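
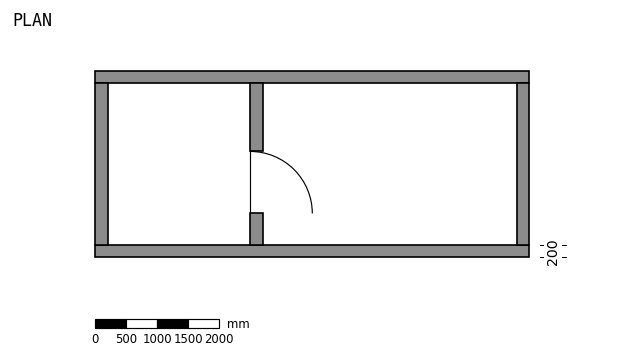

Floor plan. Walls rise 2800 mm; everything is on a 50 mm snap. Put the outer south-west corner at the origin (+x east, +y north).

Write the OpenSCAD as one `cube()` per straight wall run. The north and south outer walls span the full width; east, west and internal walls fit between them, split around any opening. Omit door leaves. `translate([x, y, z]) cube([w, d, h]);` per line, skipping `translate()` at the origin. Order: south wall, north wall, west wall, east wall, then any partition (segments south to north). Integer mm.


cube([7000, 200, 2800]);
translate([0, 2800, 0]) cube([7000, 200, 2800]);
translate([0, 200, 0]) cube([200, 2600, 2800]);
translate([6800, 200, 0]) cube([200, 2600, 2800]);
translate([2500, 200, 0]) cube([200, 500, 2800]);
translate([2500, 1700, 0]) cube([200, 1100, 2800]);


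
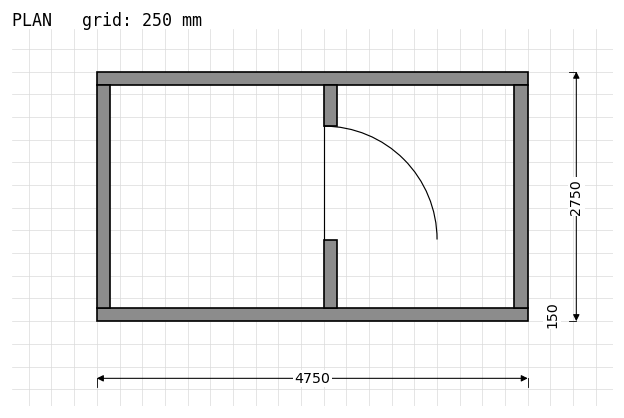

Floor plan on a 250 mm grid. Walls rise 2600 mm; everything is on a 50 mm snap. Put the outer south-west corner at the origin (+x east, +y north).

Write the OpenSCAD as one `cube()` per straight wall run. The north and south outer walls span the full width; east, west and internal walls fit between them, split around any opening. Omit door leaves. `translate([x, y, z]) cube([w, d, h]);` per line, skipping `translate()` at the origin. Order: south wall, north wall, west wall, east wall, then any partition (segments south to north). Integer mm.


cube([4750, 150, 2600]);
translate([0, 2600, 0]) cube([4750, 150, 2600]);
translate([0, 150, 0]) cube([150, 2450, 2600]);
translate([4600, 150, 0]) cube([150, 2450, 2600]);
translate([2500, 150, 0]) cube([150, 750, 2600]);
translate([2500, 2150, 0]) cube([150, 450, 2600]);


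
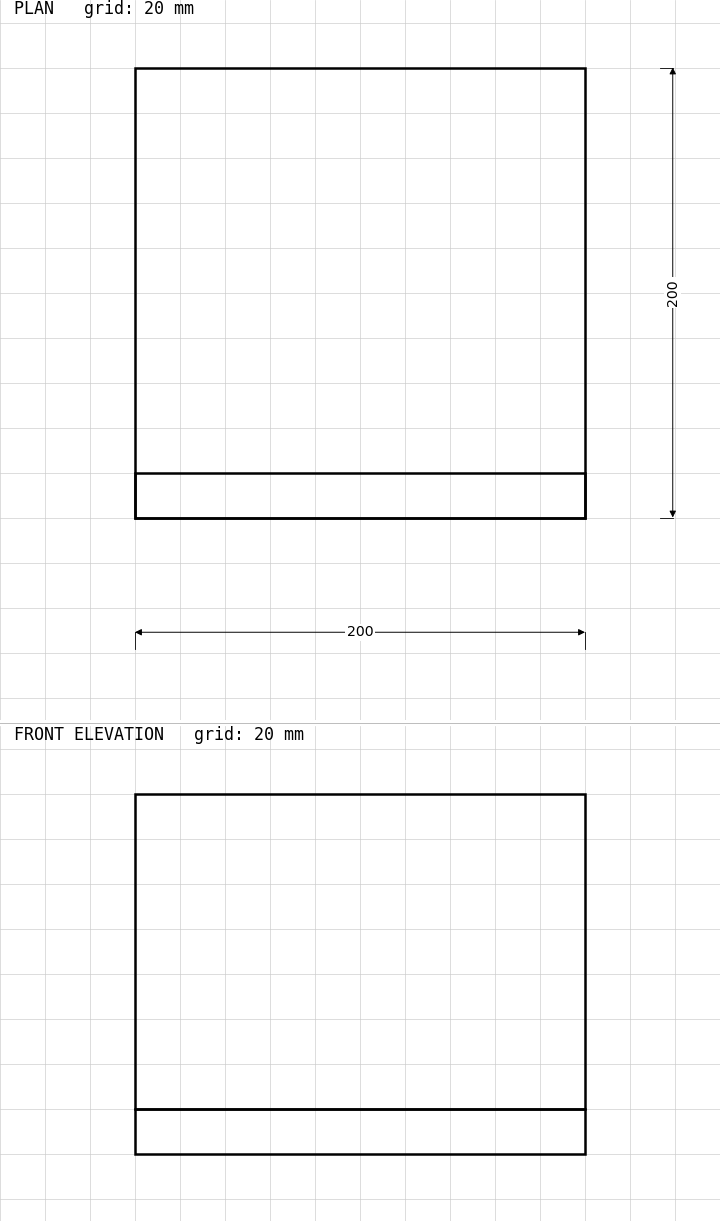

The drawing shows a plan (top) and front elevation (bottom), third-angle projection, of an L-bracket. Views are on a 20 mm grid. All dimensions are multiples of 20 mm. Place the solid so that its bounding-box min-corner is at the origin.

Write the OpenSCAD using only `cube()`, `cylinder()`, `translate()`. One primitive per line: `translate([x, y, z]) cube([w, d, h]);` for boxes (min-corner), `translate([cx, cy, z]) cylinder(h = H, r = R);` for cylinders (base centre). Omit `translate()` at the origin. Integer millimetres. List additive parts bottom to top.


cube([200, 200, 20]);
translate([0, 0, 20]) cube([200, 20, 140]);


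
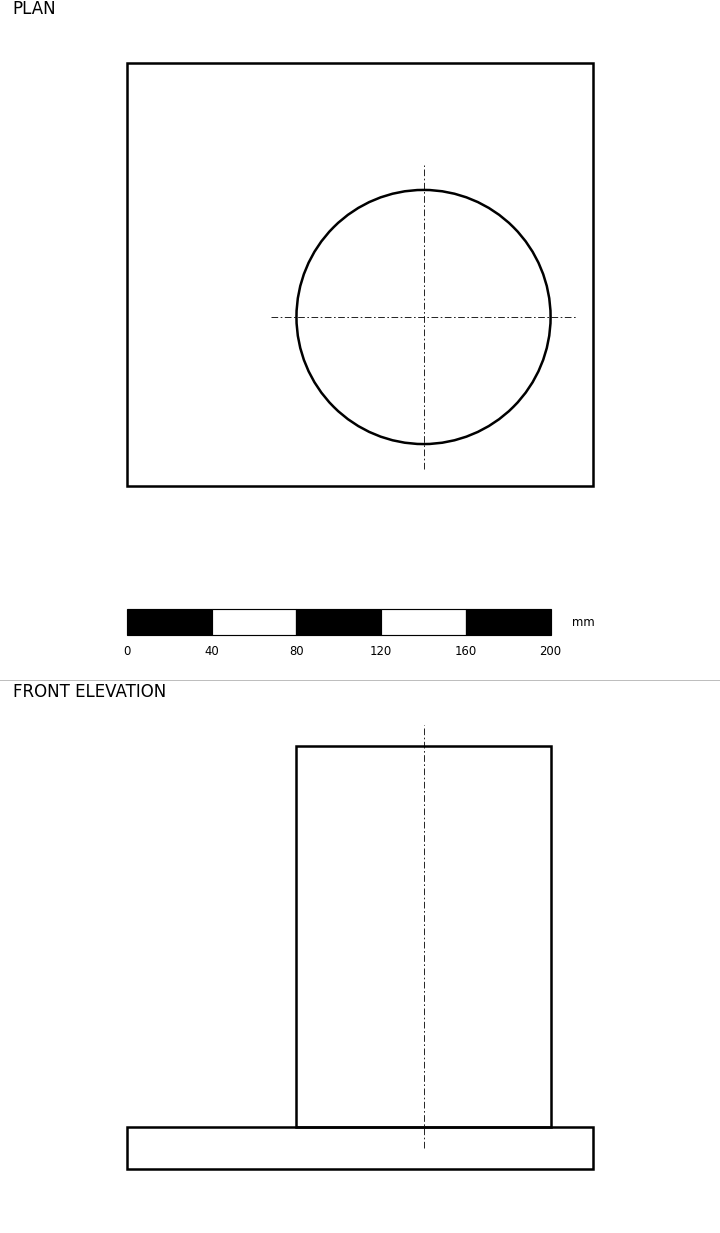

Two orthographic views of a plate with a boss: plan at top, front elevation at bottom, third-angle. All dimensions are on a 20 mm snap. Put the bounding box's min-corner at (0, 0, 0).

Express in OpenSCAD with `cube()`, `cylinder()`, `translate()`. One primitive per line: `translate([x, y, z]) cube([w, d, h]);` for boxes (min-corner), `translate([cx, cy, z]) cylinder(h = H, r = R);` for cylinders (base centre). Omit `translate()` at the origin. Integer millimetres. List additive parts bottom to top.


cube([220, 200, 20]);
translate([140, 80, 20]) cylinder(h = 180, r = 60);


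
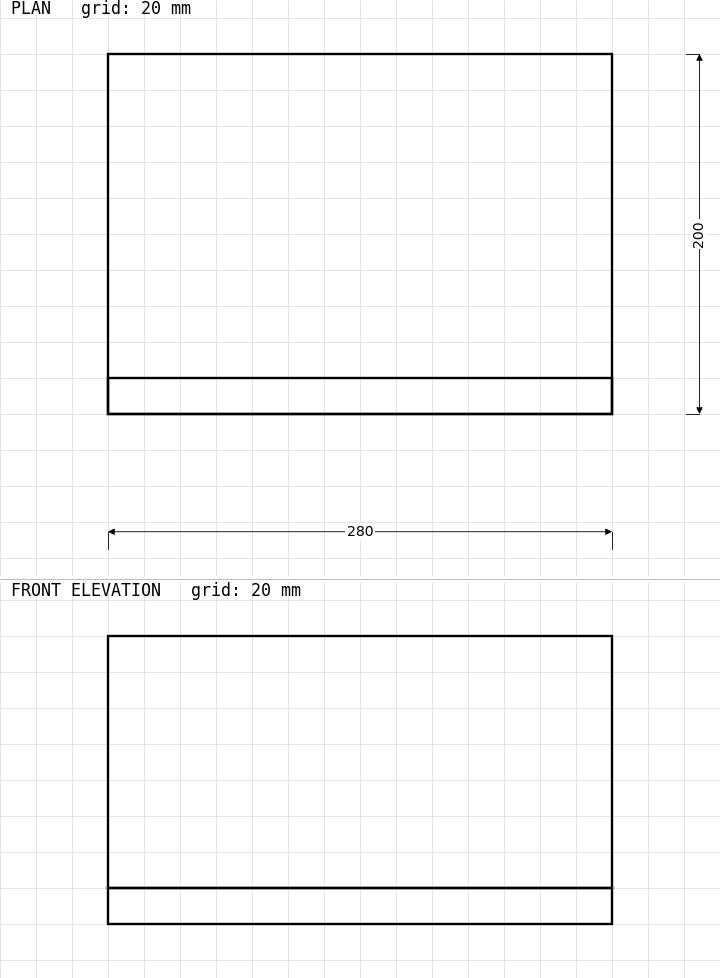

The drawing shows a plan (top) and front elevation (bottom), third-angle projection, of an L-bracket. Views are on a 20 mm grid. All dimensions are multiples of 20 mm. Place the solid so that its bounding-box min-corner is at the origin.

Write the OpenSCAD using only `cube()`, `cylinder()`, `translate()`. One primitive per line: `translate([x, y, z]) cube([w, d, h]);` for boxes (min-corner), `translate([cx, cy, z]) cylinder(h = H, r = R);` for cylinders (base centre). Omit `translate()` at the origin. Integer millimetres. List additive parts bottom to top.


cube([280, 200, 20]);
translate([0, 0, 20]) cube([280, 20, 140]);


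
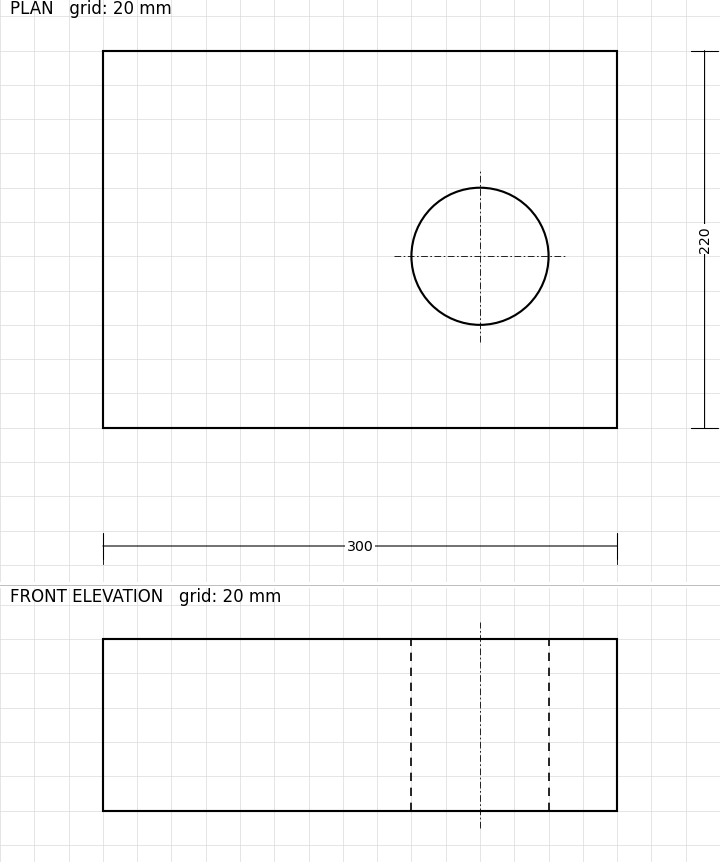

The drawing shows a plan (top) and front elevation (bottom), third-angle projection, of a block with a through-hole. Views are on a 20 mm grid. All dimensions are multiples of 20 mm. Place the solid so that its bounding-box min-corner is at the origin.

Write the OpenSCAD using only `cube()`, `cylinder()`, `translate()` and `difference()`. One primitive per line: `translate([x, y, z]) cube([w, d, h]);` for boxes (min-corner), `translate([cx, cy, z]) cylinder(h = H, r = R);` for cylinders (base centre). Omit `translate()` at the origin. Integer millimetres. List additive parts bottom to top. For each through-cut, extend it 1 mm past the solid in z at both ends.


difference() {
  cube([300, 220, 100]);
  translate([220, 100, -1]) cylinder(h = 102, r = 40);
}


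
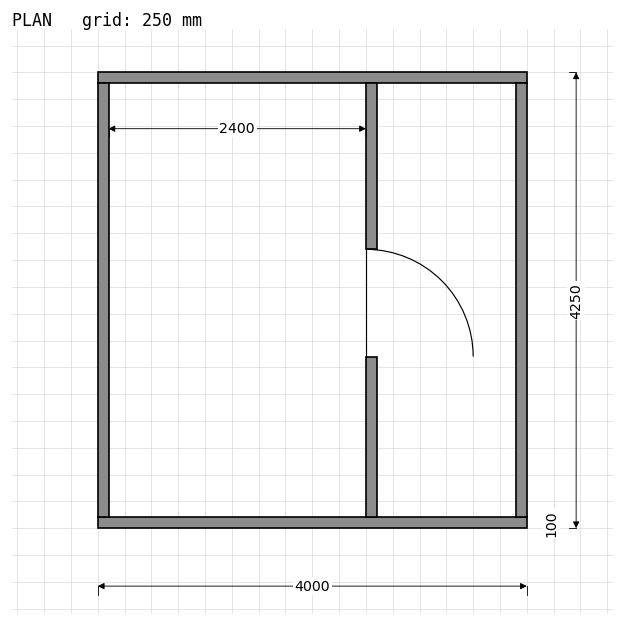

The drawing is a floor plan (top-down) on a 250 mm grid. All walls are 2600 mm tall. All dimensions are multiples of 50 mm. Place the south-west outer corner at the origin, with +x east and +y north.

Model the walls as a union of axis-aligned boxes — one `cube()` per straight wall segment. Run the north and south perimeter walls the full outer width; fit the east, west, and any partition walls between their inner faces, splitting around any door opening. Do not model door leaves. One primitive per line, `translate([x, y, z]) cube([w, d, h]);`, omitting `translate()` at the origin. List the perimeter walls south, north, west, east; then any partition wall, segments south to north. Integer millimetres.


cube([4000, 100, 2600]);
translate([0, 4150, 0]) cube([4000, 100, 2600]);
translate([0, 100, 0]) cube([100, 4050, 2600]);
translate([3900, 100, 0]) cube([100, 4050, 2600]);
translate([2500, 100, 0]) cube([100, 1500, 2600]);
translate([2500, 2600, 0]) cube([100, 1550, 2600]);


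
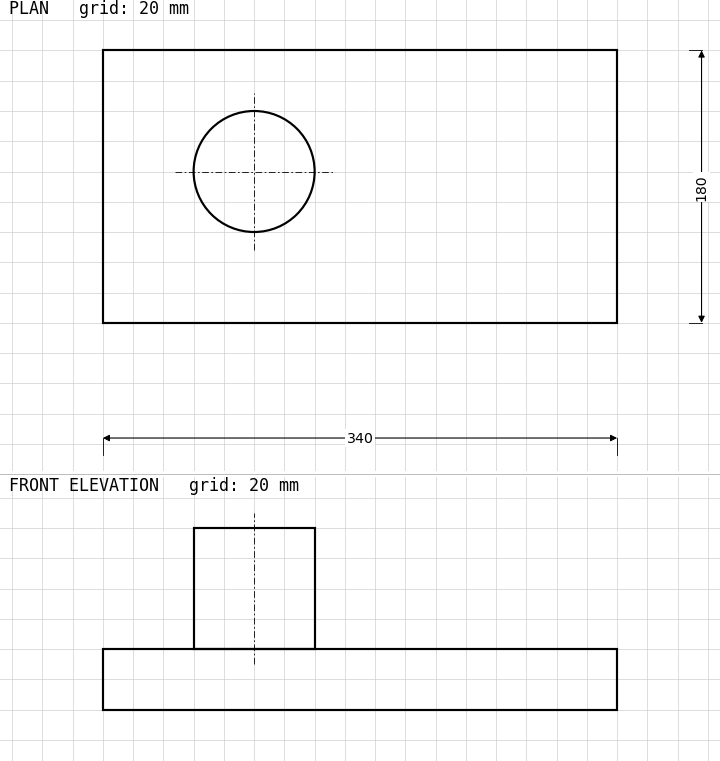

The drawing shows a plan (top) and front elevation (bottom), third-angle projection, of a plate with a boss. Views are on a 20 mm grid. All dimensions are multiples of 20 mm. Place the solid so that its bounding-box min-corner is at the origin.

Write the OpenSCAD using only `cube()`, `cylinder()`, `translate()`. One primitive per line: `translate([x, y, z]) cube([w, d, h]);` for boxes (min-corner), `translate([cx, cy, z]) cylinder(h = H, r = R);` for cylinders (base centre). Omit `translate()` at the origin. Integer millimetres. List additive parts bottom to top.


cube([340, 180, 40]);
translate([100, 100, 40]) cylinder(h = 80, r = 40);


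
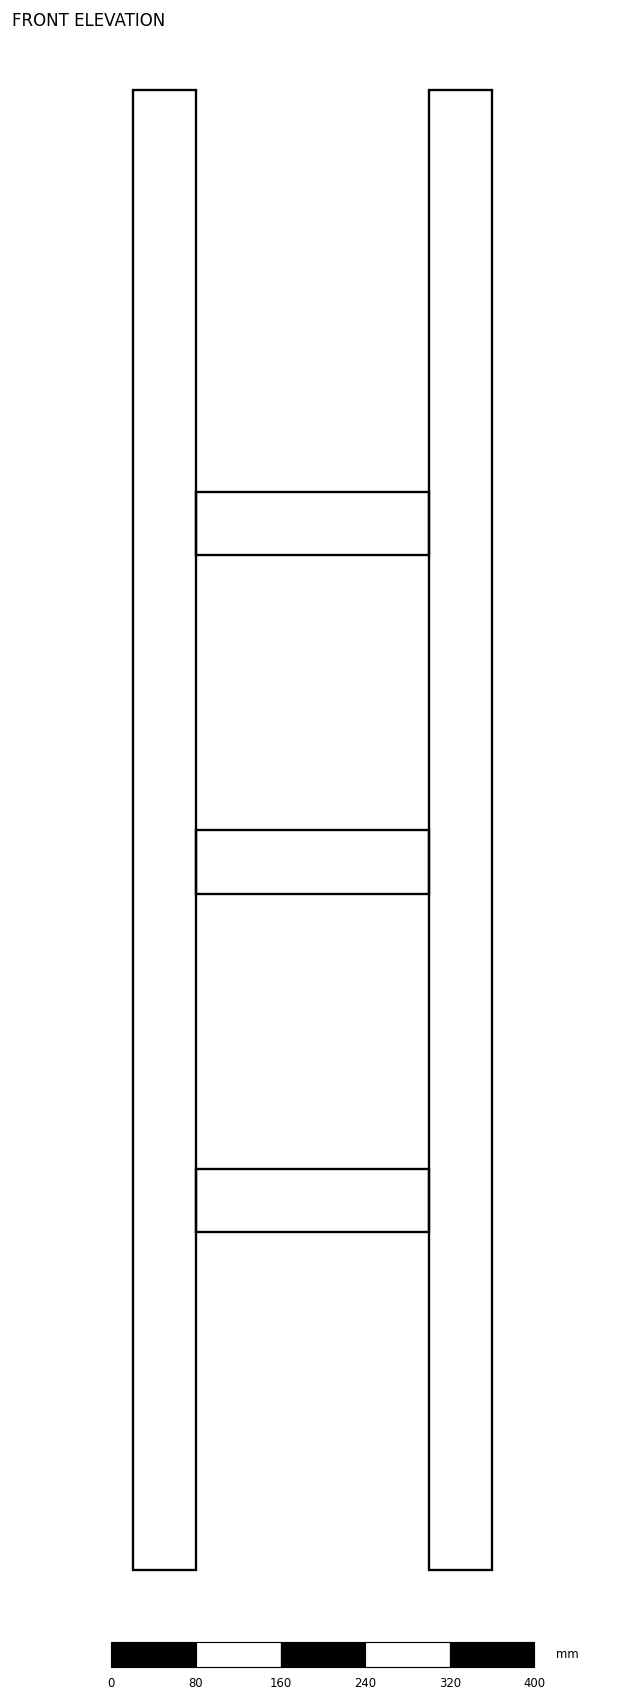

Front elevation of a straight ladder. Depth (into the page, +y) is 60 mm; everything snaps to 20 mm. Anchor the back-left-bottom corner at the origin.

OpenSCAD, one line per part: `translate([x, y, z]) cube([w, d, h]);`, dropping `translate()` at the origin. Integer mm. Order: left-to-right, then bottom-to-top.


cube([60, 60, 1400]);
translate([60, 0, 320]) cube([220, 60, 60]);
translate([60, 0, 640]) cube([220, 60, 60]);
translate([60, 0, 960]) cube([220, 60, 60]);
translate([280, 0, 0]) cube([60, 60, 1400]);


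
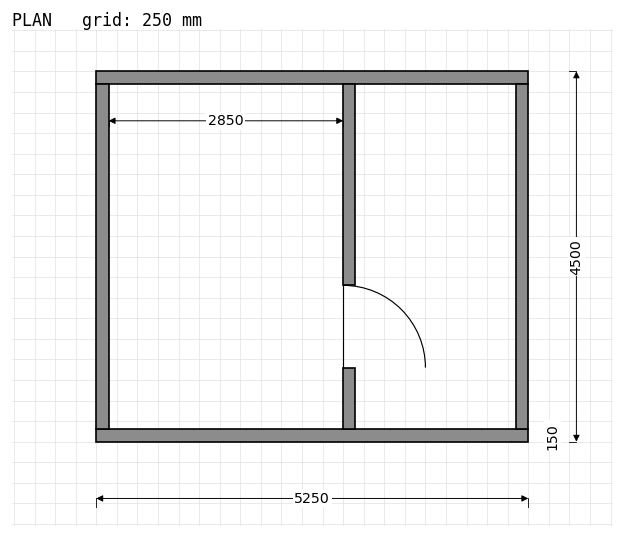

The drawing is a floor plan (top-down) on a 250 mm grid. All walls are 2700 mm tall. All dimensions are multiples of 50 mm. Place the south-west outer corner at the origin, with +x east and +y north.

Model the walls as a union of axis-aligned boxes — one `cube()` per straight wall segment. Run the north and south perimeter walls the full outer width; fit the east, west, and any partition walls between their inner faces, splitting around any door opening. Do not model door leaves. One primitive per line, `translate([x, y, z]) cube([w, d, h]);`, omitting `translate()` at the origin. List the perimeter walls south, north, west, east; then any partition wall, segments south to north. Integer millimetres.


cube([5250, 150, 2700]);
translate([0, 4350, 0]) cube([5250, 150, 2700]);
translate([0, 150, 0]) cube([150, 4200, 2700]);
translate([5100, 150, 0]) cube([150, 4200, 2700]);
translate([3000, 150, 0]) cube([150, 750, 2700]);
translate([3000, 1900, 0]) cube([150, 2450, 2700]);


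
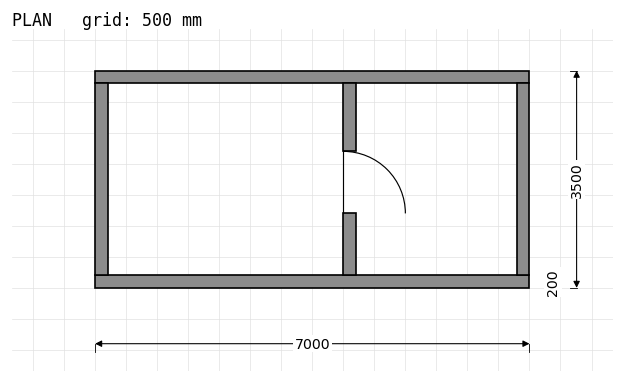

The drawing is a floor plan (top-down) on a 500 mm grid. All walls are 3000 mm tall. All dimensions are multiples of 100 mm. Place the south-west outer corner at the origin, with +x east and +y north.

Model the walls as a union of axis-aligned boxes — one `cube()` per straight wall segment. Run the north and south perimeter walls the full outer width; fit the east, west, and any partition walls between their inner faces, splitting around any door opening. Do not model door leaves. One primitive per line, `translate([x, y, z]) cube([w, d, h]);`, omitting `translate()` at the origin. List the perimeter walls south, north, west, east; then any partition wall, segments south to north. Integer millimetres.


cube([7000, 200, 3000]);
translate([0, 3300, 0]) cube([7000, 200, 3000]);
translate([0, 200, 0]) cube([200, 3100, 3000]);
translate([6800, 200, 0]) cube([200, 3100, 3000]);
translate([4000, 200, 0]) cube([200, 1000, 3000]);
translate([4000, 2200, 0]) cube([200, 1100, 3000]);


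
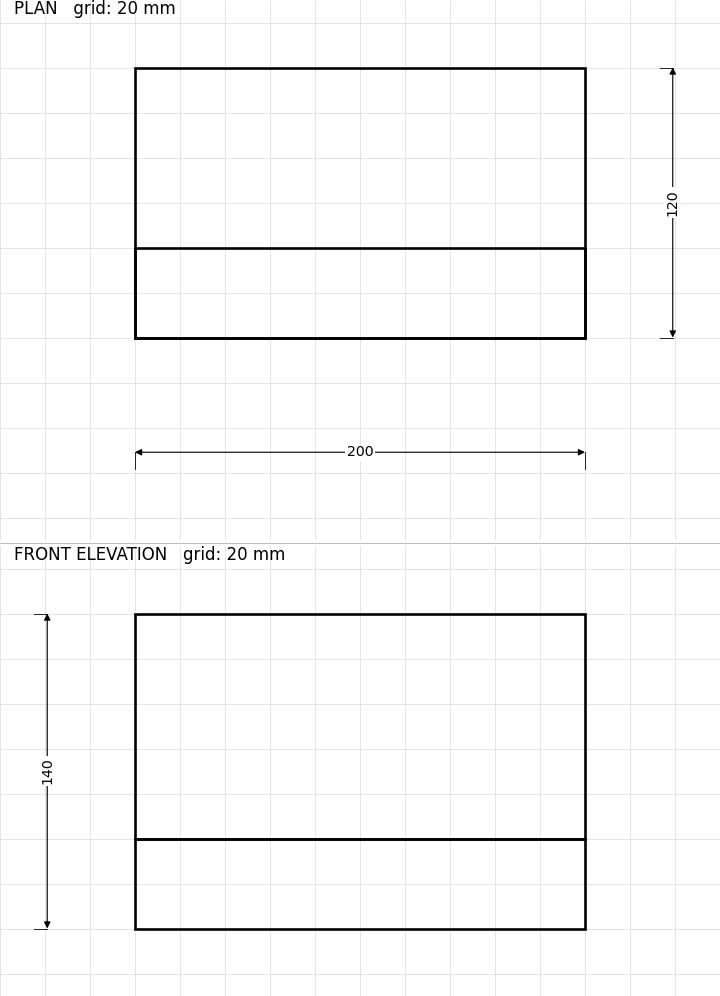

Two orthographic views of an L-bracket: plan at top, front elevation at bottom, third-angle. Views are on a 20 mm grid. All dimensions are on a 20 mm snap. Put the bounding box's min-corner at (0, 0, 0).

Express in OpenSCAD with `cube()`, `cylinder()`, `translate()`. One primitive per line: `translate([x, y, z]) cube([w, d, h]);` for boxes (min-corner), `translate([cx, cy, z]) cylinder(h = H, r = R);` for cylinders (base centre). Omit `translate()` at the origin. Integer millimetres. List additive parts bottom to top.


cube([200, 120, 40]);
translate([0, 0, 40]) cube([200, 40, 100]);


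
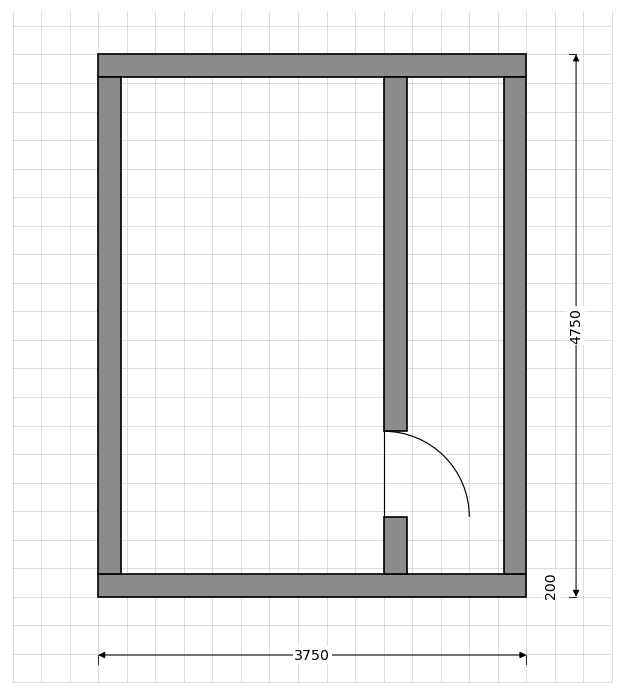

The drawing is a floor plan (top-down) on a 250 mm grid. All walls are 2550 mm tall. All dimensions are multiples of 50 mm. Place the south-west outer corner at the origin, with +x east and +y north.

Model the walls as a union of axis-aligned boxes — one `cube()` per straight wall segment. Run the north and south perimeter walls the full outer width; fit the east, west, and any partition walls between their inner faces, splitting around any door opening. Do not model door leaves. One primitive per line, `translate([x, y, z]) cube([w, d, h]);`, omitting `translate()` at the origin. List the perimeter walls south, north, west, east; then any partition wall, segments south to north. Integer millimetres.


cube([3750, 200, 2550]);
translate([0, 4550, 0]) cube([3750, 200, 2550]);
translate([0, 200, 0]) cube([200, 4350, 2550]);
translate([3550, 200, 0]) cube([200, 4350, 2550]);
translate([2500, 200, 0]) cube([200, 500, 2550]);
translate([2500, 1450, 0]) cube([200, 3100, 2550]);


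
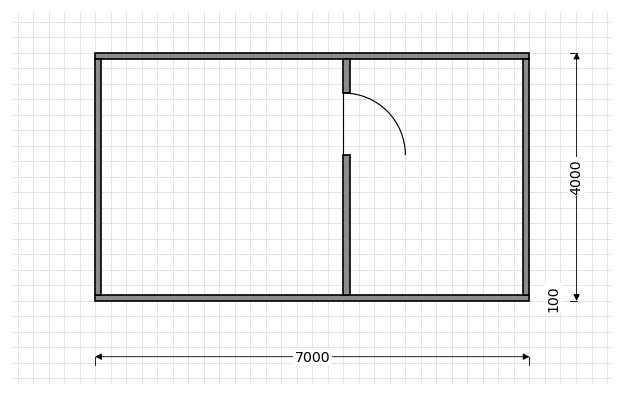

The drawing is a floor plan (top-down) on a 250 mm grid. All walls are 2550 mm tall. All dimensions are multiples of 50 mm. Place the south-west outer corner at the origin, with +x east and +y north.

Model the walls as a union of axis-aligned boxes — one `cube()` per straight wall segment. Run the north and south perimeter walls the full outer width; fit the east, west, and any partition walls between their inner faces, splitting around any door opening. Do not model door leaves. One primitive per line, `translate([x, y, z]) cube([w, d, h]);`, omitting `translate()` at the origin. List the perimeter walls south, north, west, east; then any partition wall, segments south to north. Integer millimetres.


cube([7000, 100, 2550]);
translate([0, 3900, 0]) cube([7000, 100, 2550]);
translate([0, 100, 0]) cube([100, 3800, 2550]);
translate([6900, 100, 0]) cube([100, 3800, 2550]);
translate([4000, 100, 0]) cube([100, 2250, 2550]);
translate([4000, 3350, 0]) cube([100, 550, 2550]);


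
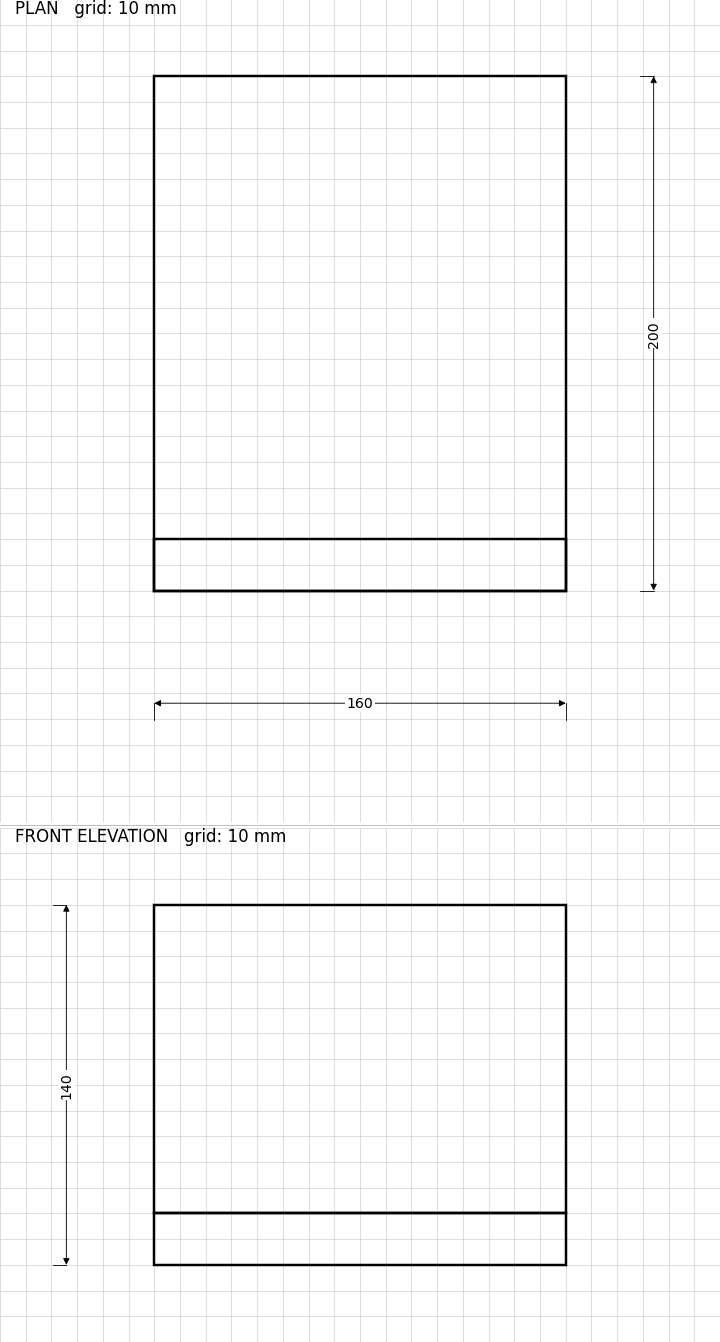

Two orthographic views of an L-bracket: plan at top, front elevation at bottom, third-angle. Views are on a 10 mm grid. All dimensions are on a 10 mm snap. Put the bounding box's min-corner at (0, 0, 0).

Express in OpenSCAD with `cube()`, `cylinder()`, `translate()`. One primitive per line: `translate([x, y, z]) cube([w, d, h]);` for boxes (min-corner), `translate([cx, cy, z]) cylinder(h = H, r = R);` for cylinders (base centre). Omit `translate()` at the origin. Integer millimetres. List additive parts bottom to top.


cube([160, 200, 20]);
translate([0, 0, 20]) cube([160, 20, 120]);


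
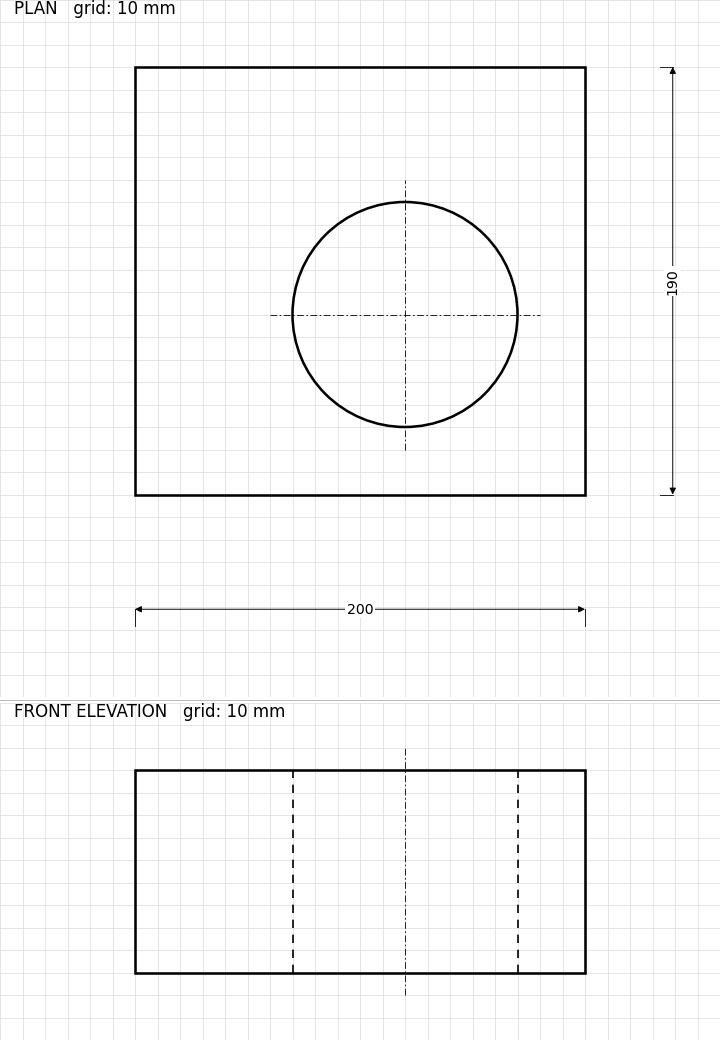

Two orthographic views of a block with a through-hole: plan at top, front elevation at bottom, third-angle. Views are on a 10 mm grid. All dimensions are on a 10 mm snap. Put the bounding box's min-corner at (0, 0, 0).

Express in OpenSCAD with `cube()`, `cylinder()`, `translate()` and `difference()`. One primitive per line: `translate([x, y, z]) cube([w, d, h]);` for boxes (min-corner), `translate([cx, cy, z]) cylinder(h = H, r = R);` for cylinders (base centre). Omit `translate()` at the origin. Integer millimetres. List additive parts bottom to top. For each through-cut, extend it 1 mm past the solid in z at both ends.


difference() {
  cube([200, 190, 90]);
  translate([120, 80, -1]) cylinder(h = 92, r = 50);
}


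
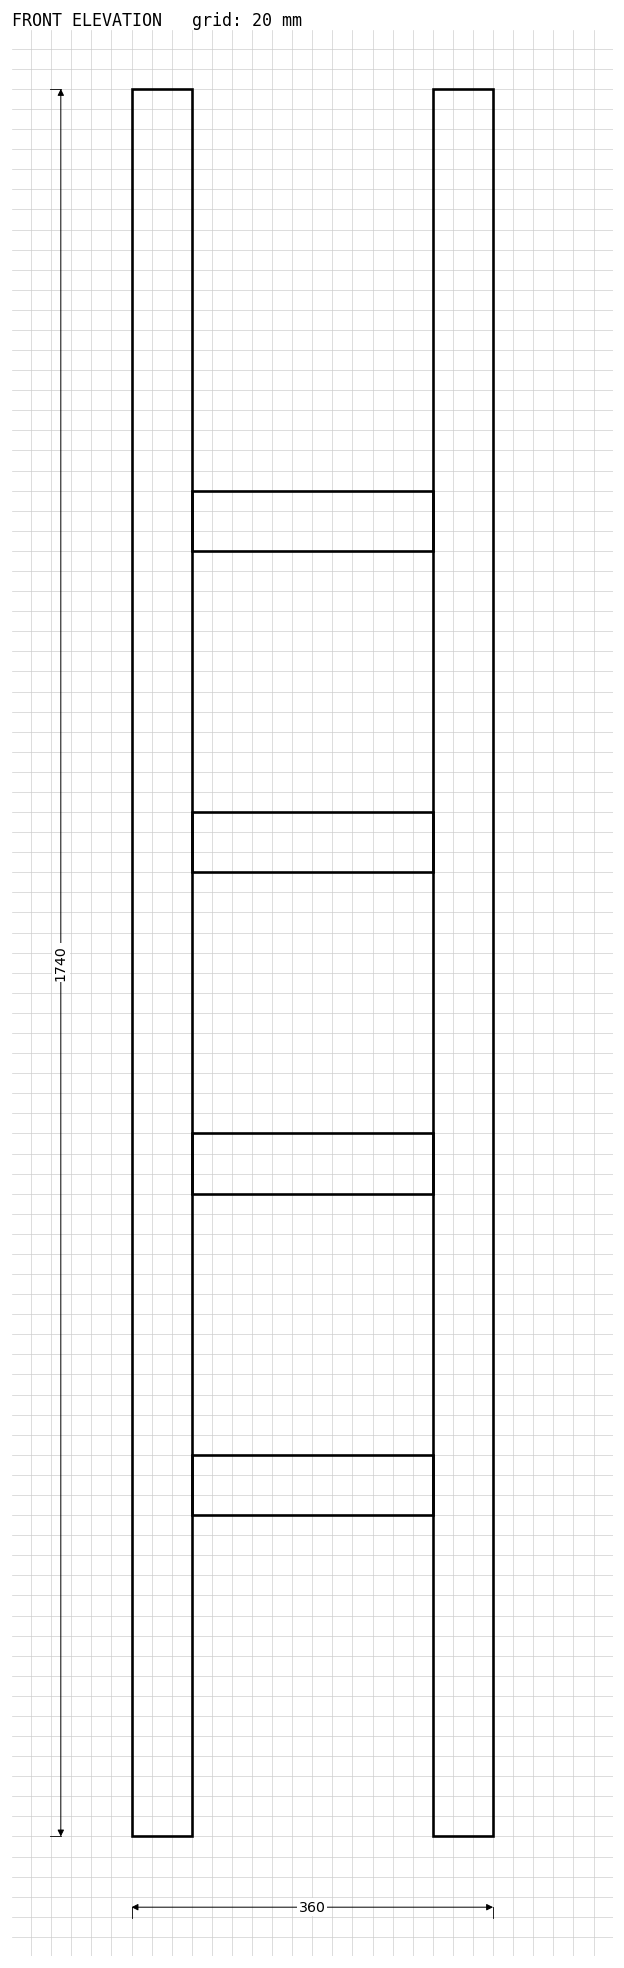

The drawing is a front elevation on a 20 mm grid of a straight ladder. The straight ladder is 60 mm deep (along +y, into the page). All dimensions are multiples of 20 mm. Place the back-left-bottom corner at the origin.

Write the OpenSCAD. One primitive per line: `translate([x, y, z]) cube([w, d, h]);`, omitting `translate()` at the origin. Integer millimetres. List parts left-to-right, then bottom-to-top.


cube([60, 60, 1740]);
translate([60, 0, 320]) cube([240, 60, 60]);
translate([60, 0, 640]) cube([240, 60, 60]);
translate([60, 0, 960]) cube([240, 60, 60]);
translate([60, 0, 1280]) cube([240, 60, 60]);
translate([300, 0, 0]) cube([60, 60, 1740]);


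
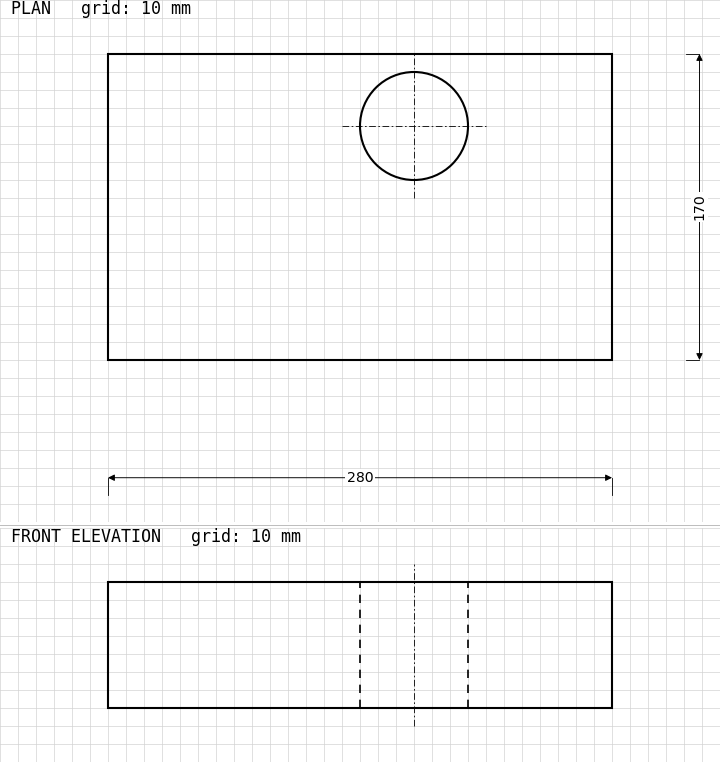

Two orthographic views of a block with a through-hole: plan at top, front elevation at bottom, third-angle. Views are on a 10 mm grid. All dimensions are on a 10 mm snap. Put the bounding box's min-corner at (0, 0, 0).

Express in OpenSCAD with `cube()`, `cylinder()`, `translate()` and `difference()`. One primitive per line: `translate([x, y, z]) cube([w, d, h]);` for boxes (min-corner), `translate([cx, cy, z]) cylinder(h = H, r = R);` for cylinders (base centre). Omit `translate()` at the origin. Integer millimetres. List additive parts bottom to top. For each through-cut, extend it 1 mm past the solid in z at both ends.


difference() {
  cube([280, 170, 70]);
  translate([170, 130, -1]) cylinder(h = 72, r = 30);
}


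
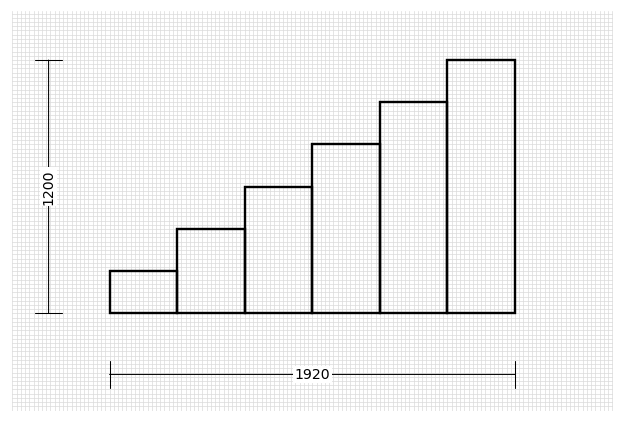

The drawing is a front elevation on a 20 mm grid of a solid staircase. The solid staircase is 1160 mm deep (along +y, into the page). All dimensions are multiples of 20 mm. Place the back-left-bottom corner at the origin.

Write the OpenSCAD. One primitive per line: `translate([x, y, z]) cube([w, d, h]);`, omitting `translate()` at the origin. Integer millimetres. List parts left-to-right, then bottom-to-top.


cube([320, 1160, 200]);
translate([320, 0, 0]) cube([320, 1160, 400]);
translate([640, 0, 0]) cube([320, 1160, 600]);
translate([960, 0, 0]) cube([320, 1160, 800]);
translate([1280, 0, 0]) cube([320, 1160, 1000]);
translate([1600, 0, 0]) cube([320, 1160, 1200]);


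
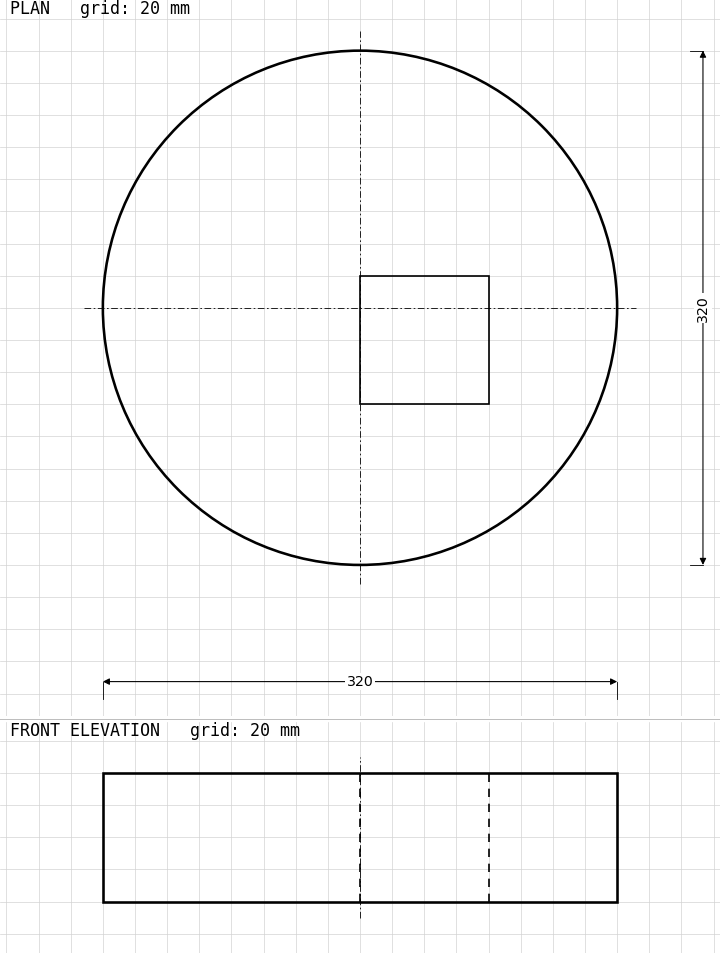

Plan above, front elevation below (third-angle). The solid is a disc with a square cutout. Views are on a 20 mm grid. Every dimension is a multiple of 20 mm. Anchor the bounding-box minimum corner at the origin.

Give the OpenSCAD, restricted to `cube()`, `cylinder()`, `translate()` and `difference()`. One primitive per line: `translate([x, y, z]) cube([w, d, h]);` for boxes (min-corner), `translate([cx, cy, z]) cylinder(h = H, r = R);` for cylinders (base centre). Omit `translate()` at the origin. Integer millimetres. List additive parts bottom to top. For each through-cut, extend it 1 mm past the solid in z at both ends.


difference() {
  translate([160, 160, 0]) cylinder(h = 80, r = 160);
  translate([160, 100, -1]) cube([80, 80, 82]);
}


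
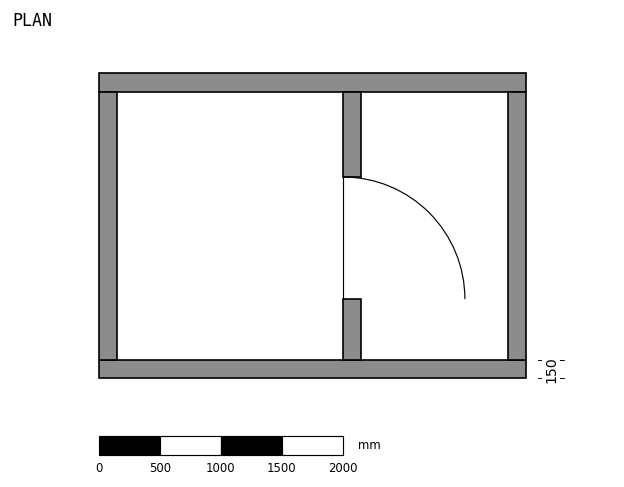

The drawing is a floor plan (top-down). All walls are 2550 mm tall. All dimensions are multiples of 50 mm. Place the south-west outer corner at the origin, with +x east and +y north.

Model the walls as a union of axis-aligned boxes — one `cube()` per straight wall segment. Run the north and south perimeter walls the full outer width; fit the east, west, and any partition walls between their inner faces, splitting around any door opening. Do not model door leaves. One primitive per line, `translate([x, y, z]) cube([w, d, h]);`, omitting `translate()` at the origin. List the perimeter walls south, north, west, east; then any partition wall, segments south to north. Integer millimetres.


cube([3500, 150, 2550]);
translate([0, 2350, 0]) cube([3500, 150, 2550]);
translate([0, 150, 0]) cube([150, 2200, 2550]);
translate([3350, 150, 0]) cube([150, 2200, 2550]);
translate([2000, 150, 0]) cube([150, 500, 2550]);
translate([2000, 1650, 0]) cube([150, 700, 2550]);


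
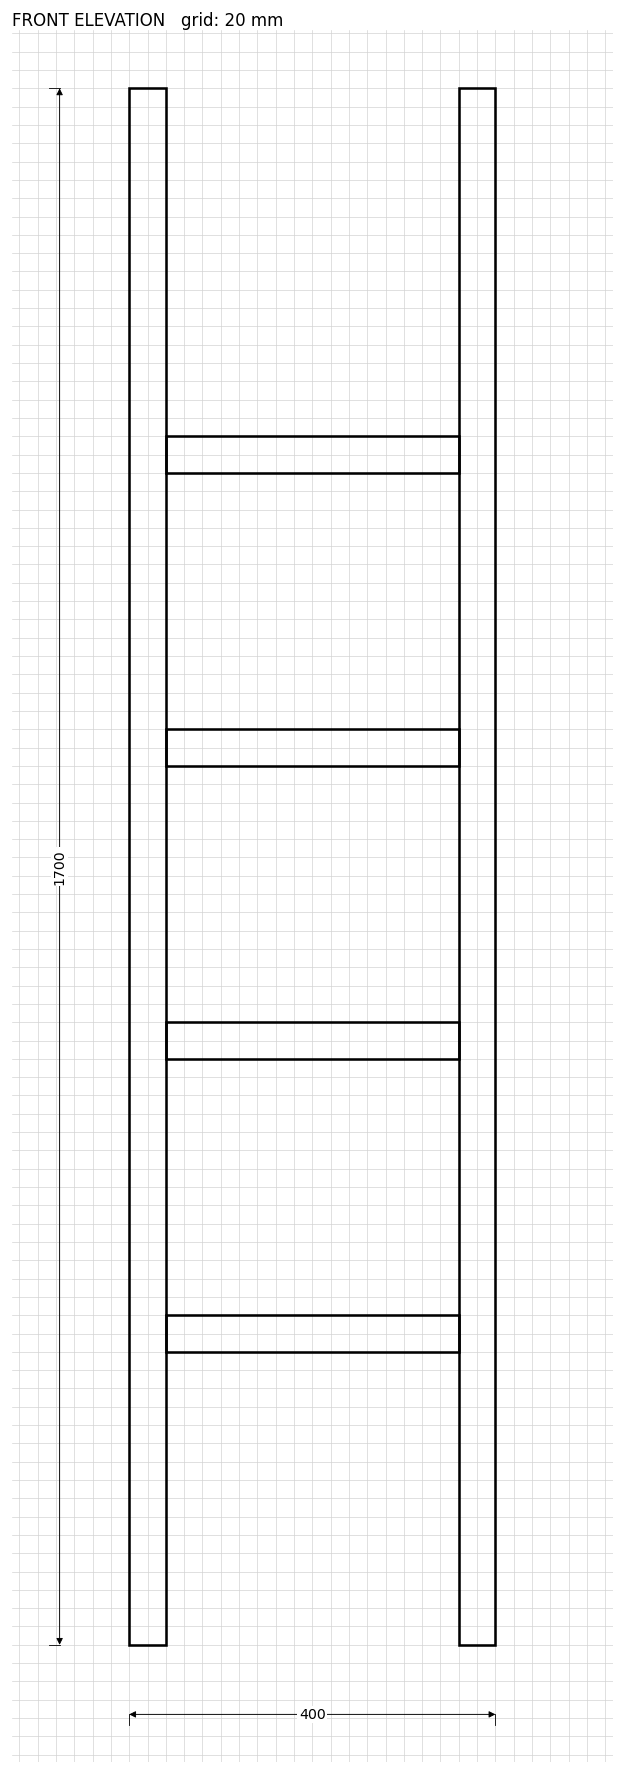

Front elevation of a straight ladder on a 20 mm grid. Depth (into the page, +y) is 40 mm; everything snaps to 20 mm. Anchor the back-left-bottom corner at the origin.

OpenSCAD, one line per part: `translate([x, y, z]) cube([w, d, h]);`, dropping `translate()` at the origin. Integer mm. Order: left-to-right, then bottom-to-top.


cube([40, 40, 1700]);
translate([40, 0, 320]) cube([320, 40, 40]);
translate([40, 0, 640]) cube([320, 40, 40]);
translate([40, 0, 960]) cube([320, 40, 40]);
translate([40, 0, 1280]) cube([320, 40, 40]);
translate([360, 0, 0]) cube([40, 40, 1700]);


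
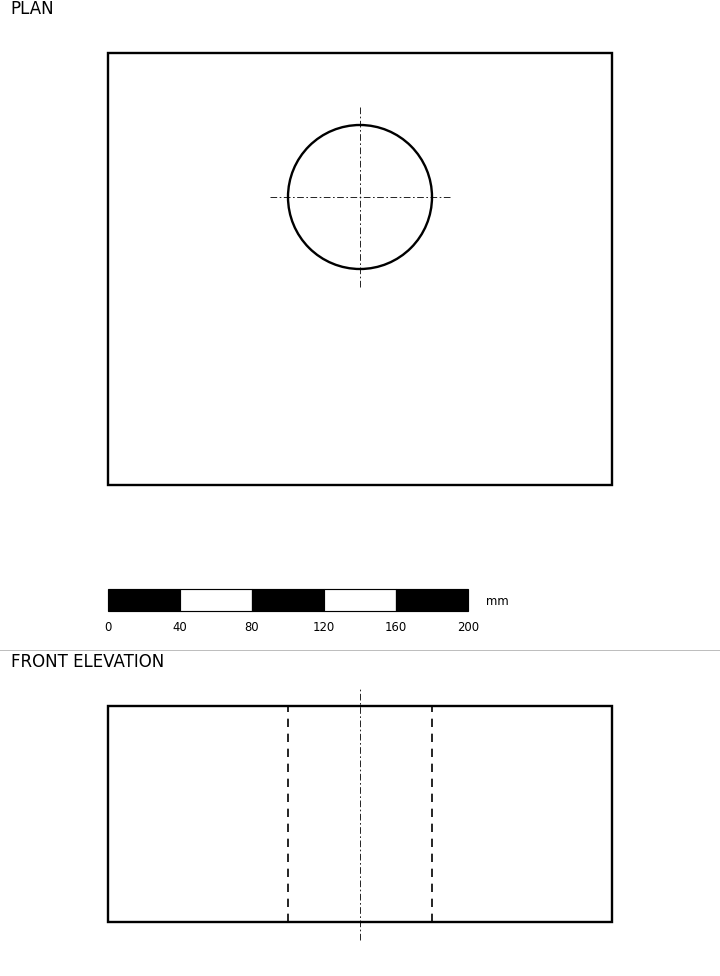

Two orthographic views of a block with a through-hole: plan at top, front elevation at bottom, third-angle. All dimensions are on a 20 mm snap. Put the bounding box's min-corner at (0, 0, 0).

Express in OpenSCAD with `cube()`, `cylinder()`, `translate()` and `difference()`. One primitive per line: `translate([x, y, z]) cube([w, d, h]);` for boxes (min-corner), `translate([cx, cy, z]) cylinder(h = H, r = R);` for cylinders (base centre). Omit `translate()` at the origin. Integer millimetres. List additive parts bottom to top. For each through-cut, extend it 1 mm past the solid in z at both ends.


difference() {
  cube([280, 240, 120]);
  translate([140, 160, -1]) cylinder(h = 122, r = 40);
}


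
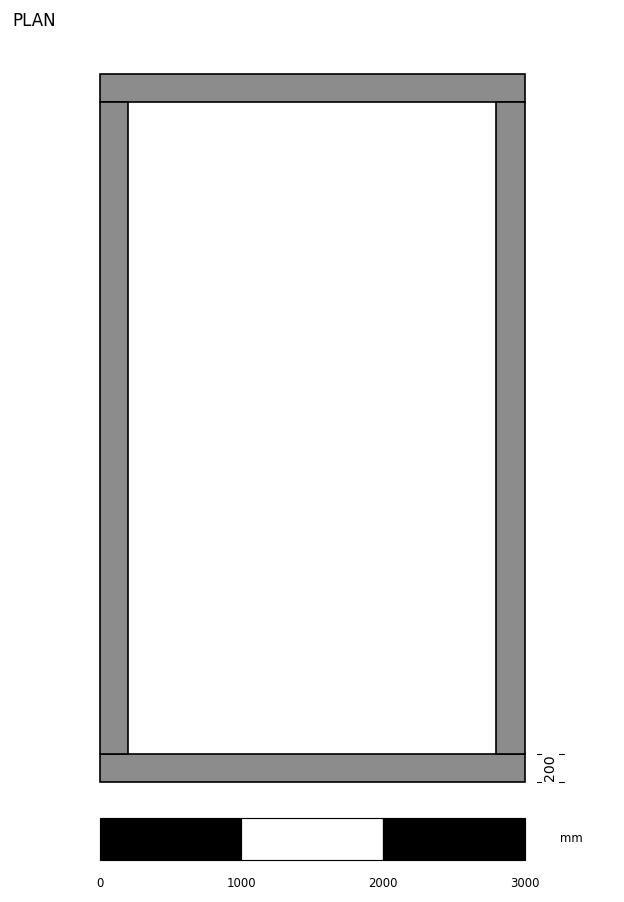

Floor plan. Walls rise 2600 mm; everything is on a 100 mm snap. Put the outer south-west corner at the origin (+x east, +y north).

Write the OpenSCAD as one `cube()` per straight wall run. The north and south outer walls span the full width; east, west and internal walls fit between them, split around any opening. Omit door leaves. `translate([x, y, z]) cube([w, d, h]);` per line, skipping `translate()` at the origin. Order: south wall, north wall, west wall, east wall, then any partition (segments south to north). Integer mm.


cube([3000, 200, 2600]);
translate([0, 4800, 0]) cube([3000, 200, 2600]);
translate([0, 200, 0]) cube([200, 4600, 2600]);
translate([2800, 200, 0]) cube([200, 4600, 2600]);


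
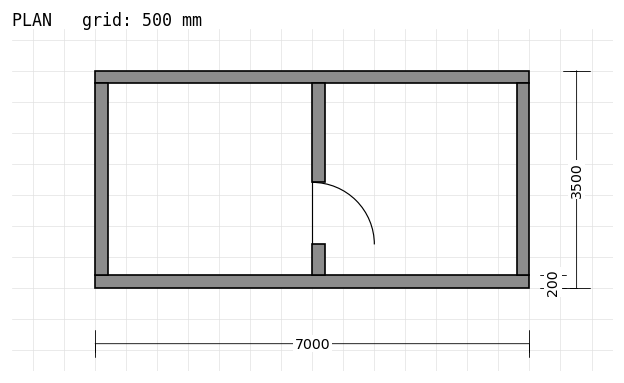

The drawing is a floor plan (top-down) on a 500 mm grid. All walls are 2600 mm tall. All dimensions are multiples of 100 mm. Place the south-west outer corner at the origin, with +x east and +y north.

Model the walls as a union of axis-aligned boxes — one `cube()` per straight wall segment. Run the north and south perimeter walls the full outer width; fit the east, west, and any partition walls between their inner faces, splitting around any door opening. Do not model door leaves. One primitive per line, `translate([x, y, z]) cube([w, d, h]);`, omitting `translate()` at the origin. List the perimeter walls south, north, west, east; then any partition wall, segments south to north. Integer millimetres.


cube([7000, 200, 2600]);
translate([0, 3300, 0]) cube([7000, 200, 2600]);
translate([0, 200, 0]) cube([200, 3100, 2600]);
translate([6800, 200, 0]) cube([200, 3100, 2600]);
translate([3500, 200, 0]) cube([200, 500, 2600]);
translate([3500, 1700, 0]) cube([200, 1600, 2600]);


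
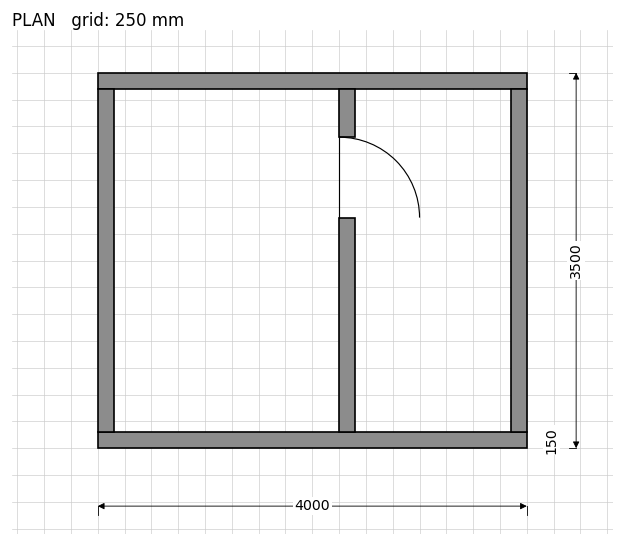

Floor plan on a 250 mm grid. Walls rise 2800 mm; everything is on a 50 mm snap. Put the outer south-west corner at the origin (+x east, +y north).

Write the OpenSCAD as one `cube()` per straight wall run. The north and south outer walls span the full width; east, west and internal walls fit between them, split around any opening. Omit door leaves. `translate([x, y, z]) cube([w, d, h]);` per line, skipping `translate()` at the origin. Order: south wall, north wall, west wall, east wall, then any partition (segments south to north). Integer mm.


cube([4000, 150, 2800]);
translate([0, 3350, 0]) cube([4000, 150, 2800]);
translate([0, 150, 0]) cube([150, 3200, 2800]);
translate([3850, 150, 0]) cube([150, 3200, 2800]);
translate([2250, 150, 0]) cube([150, 2000, 2800]);
translate([2250, 2900, 0]) cube([150, 450, 2800]);


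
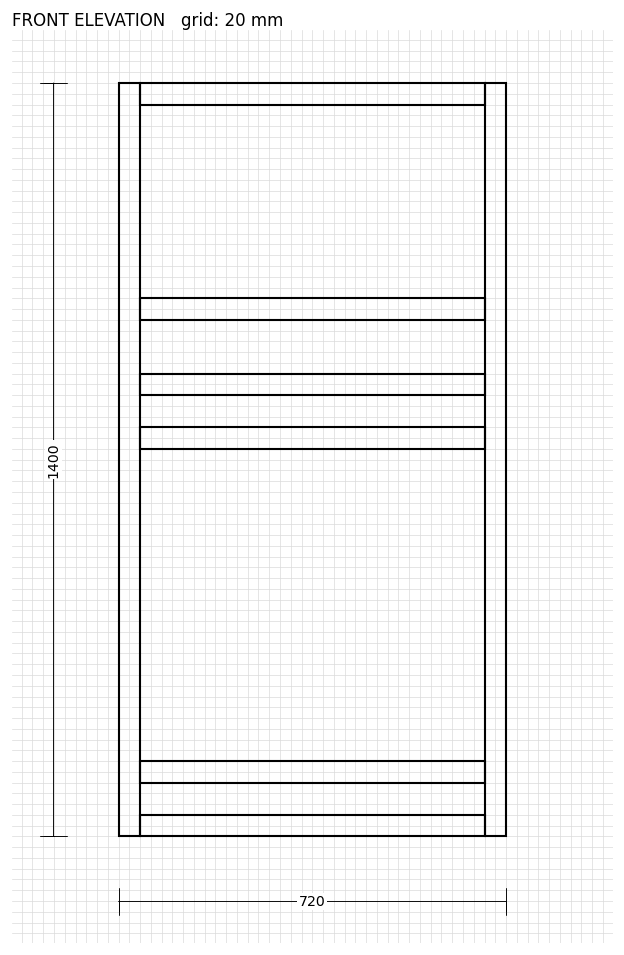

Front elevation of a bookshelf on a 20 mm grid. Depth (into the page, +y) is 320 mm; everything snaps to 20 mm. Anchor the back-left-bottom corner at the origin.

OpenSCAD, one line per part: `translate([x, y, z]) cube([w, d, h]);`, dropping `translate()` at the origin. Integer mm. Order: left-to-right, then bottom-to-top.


cube([40, 320, 1400]);
translate([40, 0, 0]) cube([640, 320, 40]);
translate([40, 0, 100]) cube([640, 320, 40]);
translate([40, 0, 720]) cube([640, 320, 40]);
translate([40, 0, 820]) cube([640, 320, 40]);
translate([40, 0, 960]) cube([640, 320, 40]);
translate([40, 0, 1360]) cube([640, 320, 40]);
translate([680, 0, 0]) cube([40, 320, 1400]);


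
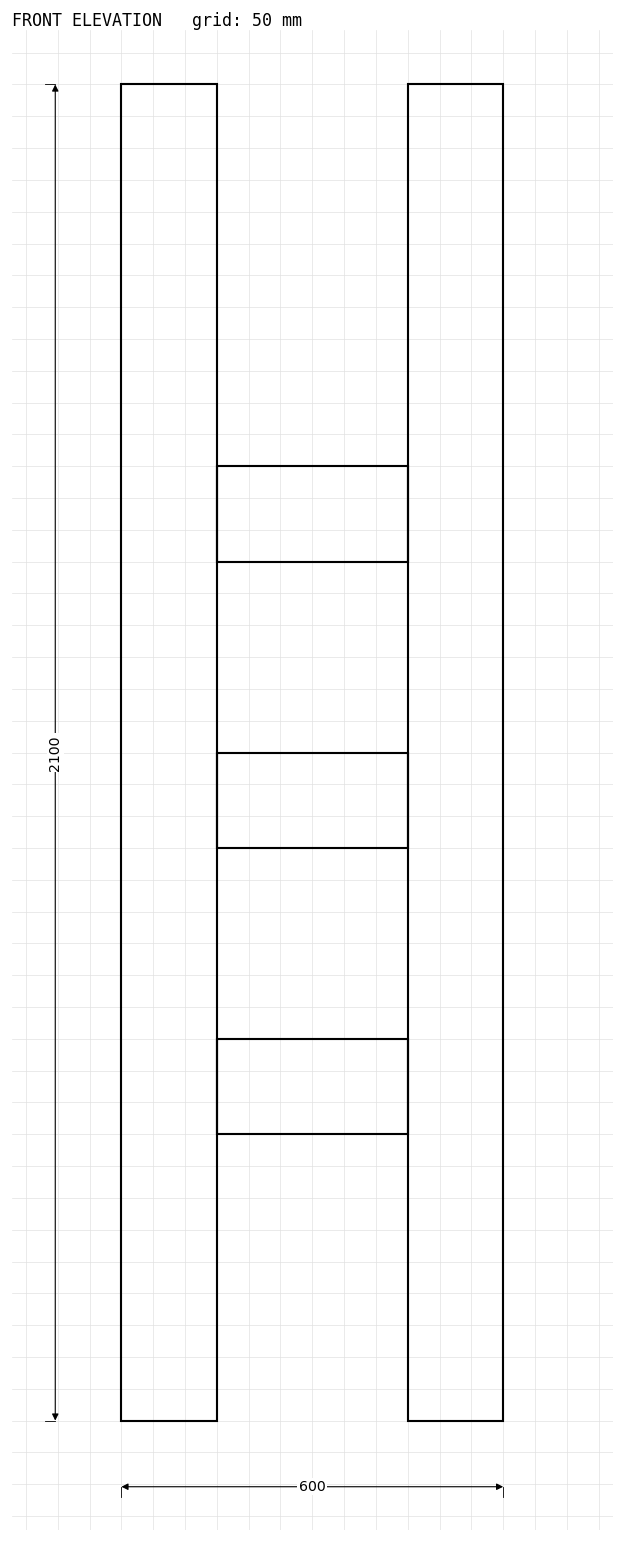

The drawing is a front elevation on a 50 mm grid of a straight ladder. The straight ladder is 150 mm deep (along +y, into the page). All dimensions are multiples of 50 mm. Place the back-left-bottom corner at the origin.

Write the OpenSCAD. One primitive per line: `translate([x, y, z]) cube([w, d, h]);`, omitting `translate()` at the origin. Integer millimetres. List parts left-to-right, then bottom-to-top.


cube([150, 150, 2100]);
translate([150, 0, 450]) cube([300, 150, 150]);
translate([150, 0, 900]) cube([300, 150, 150]);
translate([150, 0, 1350]) cube([300, 150, 150]);
translate([450, 0, 0]) cube([150, 150, 2100]);


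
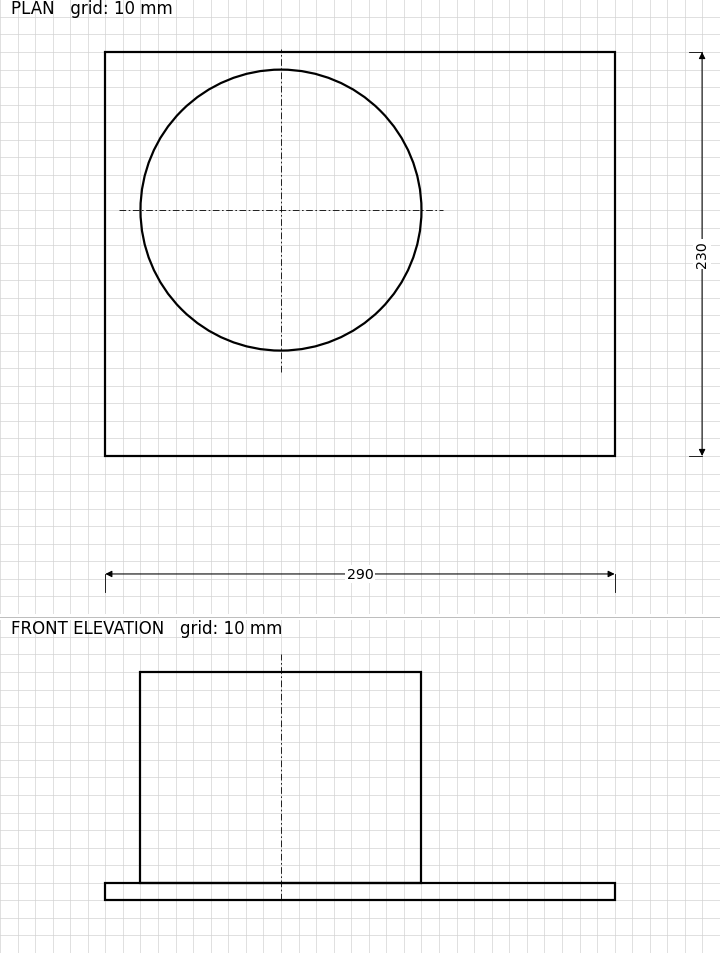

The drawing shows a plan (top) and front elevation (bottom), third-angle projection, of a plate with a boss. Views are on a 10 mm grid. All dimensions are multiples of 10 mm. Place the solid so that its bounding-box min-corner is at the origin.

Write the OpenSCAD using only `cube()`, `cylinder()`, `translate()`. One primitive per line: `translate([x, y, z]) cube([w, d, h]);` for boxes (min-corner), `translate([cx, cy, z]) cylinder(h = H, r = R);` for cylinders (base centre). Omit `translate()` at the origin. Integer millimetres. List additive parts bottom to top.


cube([290, 230, 10]);
translate([100, 140, 10]) cylinder(h = 120, r = 80);


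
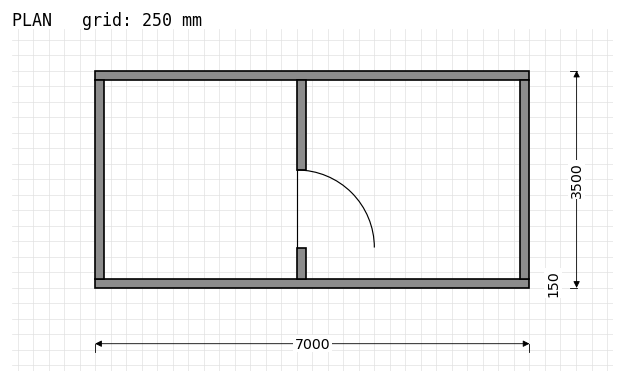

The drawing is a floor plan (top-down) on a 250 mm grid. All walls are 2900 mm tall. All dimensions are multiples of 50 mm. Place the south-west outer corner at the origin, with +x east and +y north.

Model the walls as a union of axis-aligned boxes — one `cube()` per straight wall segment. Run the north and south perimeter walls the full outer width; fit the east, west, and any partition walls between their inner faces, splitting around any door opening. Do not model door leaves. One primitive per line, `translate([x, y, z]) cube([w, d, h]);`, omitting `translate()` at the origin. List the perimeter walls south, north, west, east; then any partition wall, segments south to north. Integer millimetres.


cube([7000, 150, 2900]);
translate([0, 3350, 0]) cube([7000, 150, 2900]);
translate([0, 150, 0]) cube([150, 3200, 2900]);
translate([6850, 150, 0]) cube([150, 3200, 2900]);
translate([3250, 150, 0]) cube([150, 500, 2900]);
translate([3250, 1900, 0]) cube([150, 1450, 2900]);


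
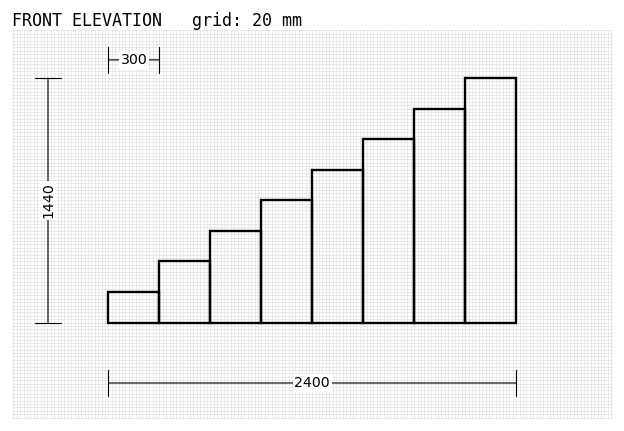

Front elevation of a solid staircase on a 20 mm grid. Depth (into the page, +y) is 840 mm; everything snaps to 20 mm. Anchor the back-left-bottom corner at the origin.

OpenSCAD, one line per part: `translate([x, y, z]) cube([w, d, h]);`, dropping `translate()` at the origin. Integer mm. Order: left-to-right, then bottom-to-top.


cube([300, 840, 180]);
translate([300, 0, 0]) cube([300, 840, 360]);
translate([600, 0, 0]) cube([300, 840, 540]);
translate([900, 0, 0]) cube([300, 840, 720]);
translate([1200, 0, 0]) cube([300, 840, 900]);
translate([1500, 0, 0]) cube([300, 840, 1080]);
translate([1800, 0, 0]) cube([300, 840, 1260]);
translate([2100, 0, 0]) cube([300, 840, 1440]);


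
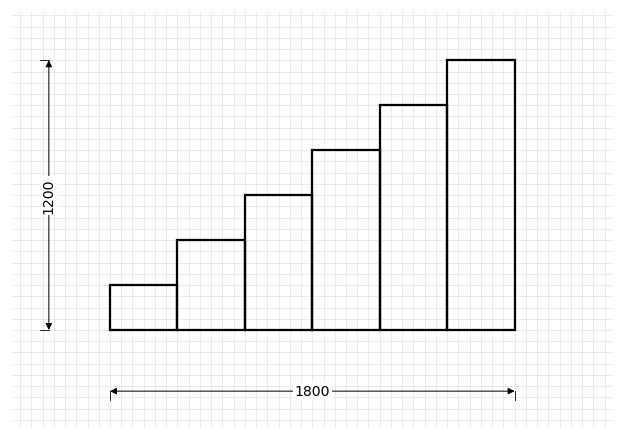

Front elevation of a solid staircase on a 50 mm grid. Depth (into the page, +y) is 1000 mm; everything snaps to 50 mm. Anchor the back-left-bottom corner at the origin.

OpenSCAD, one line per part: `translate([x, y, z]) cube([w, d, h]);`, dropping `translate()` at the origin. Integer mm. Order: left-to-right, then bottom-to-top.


cube([300, 1000, 200]);
translate([300, 0, 0]) cube([300, 1000, 400]);
translate([600, 0, 0]) cube([300, 1000, 600]);
translate([900, 0, 0]) cube([300, 1000, 800]);
translate([1200, 0, 0]) cube([300, 1000, 1000]);
translate([1500, 0, 0]) cube([300, 1000, 1200]);


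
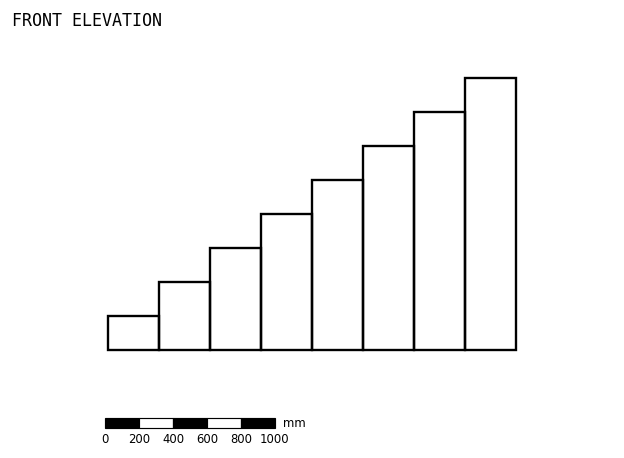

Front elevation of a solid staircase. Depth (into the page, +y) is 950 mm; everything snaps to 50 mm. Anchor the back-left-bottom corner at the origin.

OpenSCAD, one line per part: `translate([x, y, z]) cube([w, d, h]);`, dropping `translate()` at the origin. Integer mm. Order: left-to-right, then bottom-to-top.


cube([300, 950, 200]);
translate([300, 0, 0]) cube([300, 950, 400]);
translate([600, 0, 0]) cube([300, 950, 600]);
translate([900, 0, 0]) cube([300, 950, 800]);
translate([1200, 0, 0]) cube([300, 950, 1000]);
translate([1500, 0, 0]) cube([300, 950, 1200]);
translate([1800, 0, 0]) cube([300, 950, 1400]);
translate([2100, 0, 0]) cube([300, 950, 1600]);


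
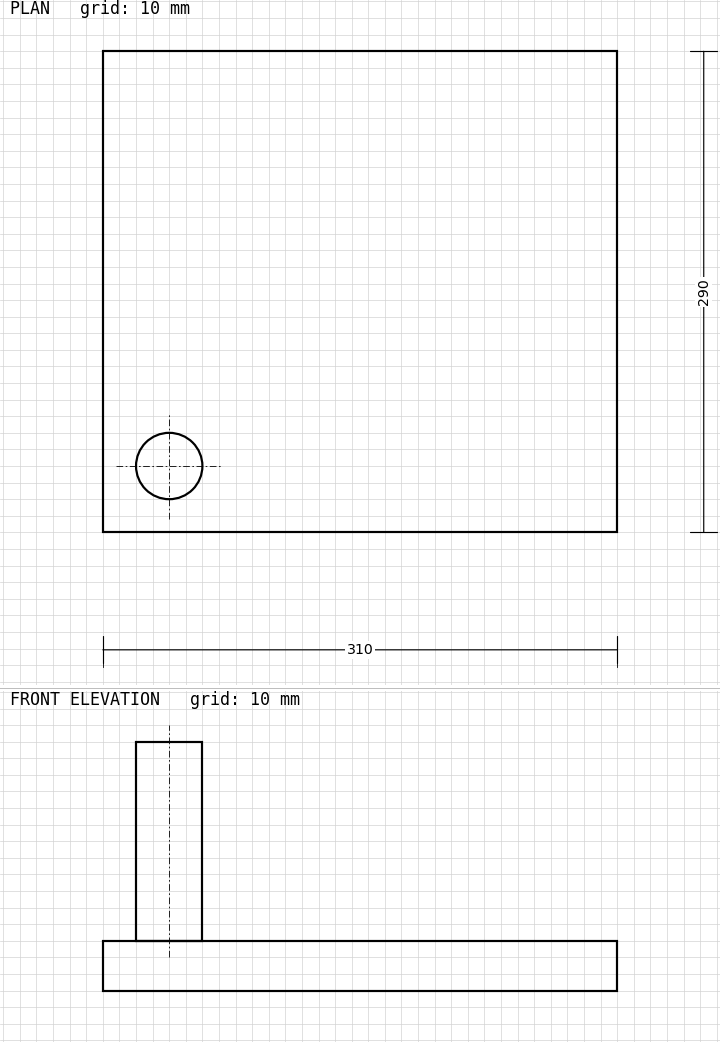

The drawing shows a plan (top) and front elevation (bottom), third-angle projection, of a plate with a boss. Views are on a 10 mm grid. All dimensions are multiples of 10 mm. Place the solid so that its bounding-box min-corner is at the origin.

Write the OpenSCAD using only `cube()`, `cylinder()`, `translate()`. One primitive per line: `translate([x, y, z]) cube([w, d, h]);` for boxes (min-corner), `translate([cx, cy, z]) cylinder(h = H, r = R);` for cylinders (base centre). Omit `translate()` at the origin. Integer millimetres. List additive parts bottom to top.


cube([310, 290, 30]);
translate([40, 40, 30]) cylinder(h = 120, r = 20);


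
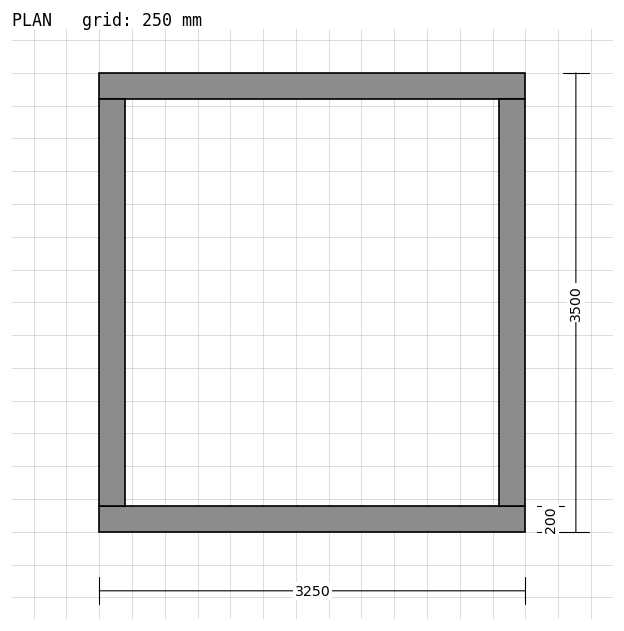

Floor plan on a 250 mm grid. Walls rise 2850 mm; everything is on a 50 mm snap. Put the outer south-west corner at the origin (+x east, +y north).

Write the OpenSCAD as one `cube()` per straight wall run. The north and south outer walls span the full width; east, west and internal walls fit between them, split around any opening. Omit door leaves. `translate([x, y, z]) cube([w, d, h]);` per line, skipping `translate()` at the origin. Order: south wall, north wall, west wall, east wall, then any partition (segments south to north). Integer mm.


cube([3250, 200, 2850]);
translate([0, 3300, 0]) cube([3250, 200, 2850]);
translate([0, 200, 0]) cube([200, 3100, 2850]);
translate([3050, 200, 0]) cube([200, 3100, 2850]);


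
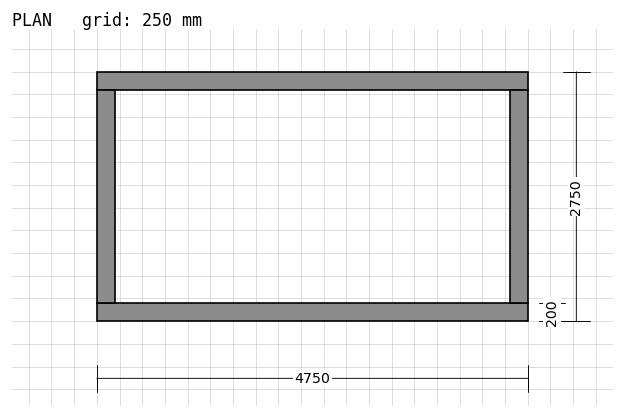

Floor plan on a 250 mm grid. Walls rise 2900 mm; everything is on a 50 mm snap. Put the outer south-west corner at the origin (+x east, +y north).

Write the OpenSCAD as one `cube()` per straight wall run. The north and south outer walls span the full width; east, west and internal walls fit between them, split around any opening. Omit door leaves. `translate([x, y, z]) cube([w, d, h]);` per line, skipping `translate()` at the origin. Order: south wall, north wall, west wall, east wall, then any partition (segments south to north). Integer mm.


cube([4750, 200, 2900]);
translate([0, 2550, 0]) cube([4750, 200, 2900]);
translate([0, 200, 0]) cube([200, 2350, 2900]);
translate([4550, 200, 0]) cube([200, 2350, 2900]);


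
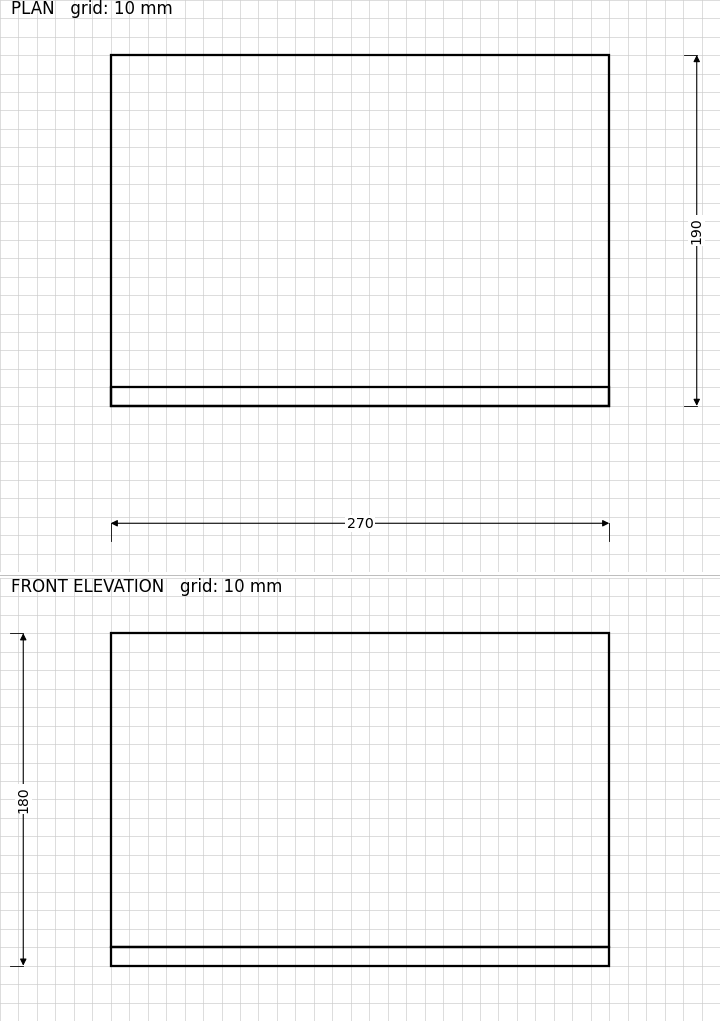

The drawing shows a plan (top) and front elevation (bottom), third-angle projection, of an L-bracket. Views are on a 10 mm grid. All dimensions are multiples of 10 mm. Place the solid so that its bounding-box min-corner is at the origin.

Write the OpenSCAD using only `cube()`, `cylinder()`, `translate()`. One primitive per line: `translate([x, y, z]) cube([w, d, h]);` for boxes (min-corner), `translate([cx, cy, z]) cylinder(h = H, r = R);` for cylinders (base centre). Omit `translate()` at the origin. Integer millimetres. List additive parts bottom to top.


cube([270, 190, 10]);
translate([0, 0, 10]) cube([270, 10, 170]);


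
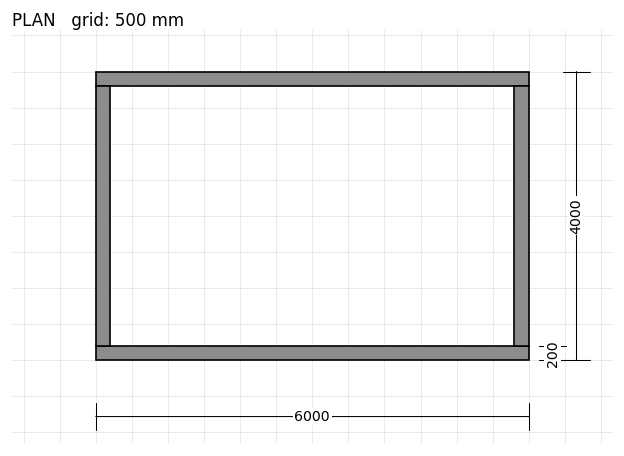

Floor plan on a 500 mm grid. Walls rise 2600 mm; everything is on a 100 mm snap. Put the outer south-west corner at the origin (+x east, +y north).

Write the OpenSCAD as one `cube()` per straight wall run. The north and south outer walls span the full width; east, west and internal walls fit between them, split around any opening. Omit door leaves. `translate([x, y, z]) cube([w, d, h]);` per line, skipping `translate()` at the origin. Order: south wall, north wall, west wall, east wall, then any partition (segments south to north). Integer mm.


cube([6000, 200, 2600]);
translate([0, 3800, 0]) cube([6000, 200, 2600]);
translate([0, 200, 0]) cube([200, 3600, 2600]);
translate([5800, 200, 0]) cube([200, 3600, 2600]);
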